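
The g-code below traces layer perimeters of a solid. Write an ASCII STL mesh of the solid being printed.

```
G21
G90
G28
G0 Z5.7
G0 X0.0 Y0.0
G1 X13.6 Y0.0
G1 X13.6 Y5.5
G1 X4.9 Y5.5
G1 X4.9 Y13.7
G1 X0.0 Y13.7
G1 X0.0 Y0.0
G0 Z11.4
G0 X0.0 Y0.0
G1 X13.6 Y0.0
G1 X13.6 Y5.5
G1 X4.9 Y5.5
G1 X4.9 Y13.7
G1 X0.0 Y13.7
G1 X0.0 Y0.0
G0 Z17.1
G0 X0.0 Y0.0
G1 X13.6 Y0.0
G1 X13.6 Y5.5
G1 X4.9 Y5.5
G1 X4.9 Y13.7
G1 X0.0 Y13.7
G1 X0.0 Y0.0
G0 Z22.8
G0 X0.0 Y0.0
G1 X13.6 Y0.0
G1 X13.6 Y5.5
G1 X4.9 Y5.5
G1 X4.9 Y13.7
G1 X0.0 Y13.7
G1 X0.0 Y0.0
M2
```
solid part
  facet normal 0.0000 0.0000 -1.0000
    outer loop
      vertex 13.6 5.5 0.0
      vertex 13.6 0.0 0.0
      vertex 0.0 0.0 0.0
    endloop
  endfacet
  facet normal 0.0000 0.0000 -1.0000
    outer loop
      vertex 4.9 5.5 0.0
      vertex 13.6 5.5 0.0
      vertex 0.0 0.0 0.0
    endloop
  endfacet
  facet normal 0.0000 0.0000 -1.0000
    outer loop
      vertex 4.9 13.7 0.0
      vertex 4.9 5.5 0.0
      vertex 0.0 0.0 0.0
    endloop
  endfacet
  facet normal 0.0000 0.0000 -1.0000
    outer loop
      vertex 0.0 13.7 0.0
      vertex 4.9 13.7 0.0
      vertex 0.0 0.0 0.0
    endloop
  endfacet
  facet normal 0.0000 0.0000 1.0000
    outer loop
      vertex 0.0 0.0 22.8
      vertex 13.6 0.0 22.8
      vertex 13.6 5.5 22.8
    endloop
  endfacet
  facet normal 0.0000 0.0000 1.0000
    outer loop
      vertex 0.0 0.0 22.8
      vertex 13.6 5.5 22.8
      vertex 4.9 5.5 22.8
    endloop
  endfacet
  facet normal 0.0000 0.0000 1.0000
    outer loop
      vertex 0.0 0.0 22.8
      vertex 4.9 5.5 22.8
      vertex 4.9 13.7 22.8
    endloop
  endfacet
  facet normal 0.0000 0.0000 1.0000
    outer loop
      vertex 0.0 0.0 22.8
      vertex 4.9 13.7 22.8
      vertex 0.0 13.7 22.8
    endloop
  endfacet
  facet normal 0.0000 -1.0000 0.0000
    outer loop
      vertex 0.0 0.0 0.0
      vertex 13.6 0.0 0.0
      vertex 13.6 0.0 22.8
    endloop
  endfacet
  facet normal 0.0000 -1.0000 0.0000
    outer loop
      vertex 0.0 0.0 0.0
      vertex 13.6 0.0 22.8
      vertex 0.0 0.0 22.8
    endloop
  endfacet
  facet normal 1.0000 0.0000 0.0000
    outer loop
      vertex 13.6 0.0 0.0
      vertex 13.6 5.5 0.0
      vertex 13.6 5.5 22.8
    endloop
  endfacet
  facet normal 1.0000 0.0000 0.0000
    outer loop
      vertex 13.6 0.0 0.0
      vertex 13.6 5.5 22.8
      vertex 13.6 0.0 22.8
    endloop
  endfacet
  facet normal 0.0000 1.0000 0.0000
    outer loop
      vertex 13.6 5.5 0.0
      vertex 4.9 5.5 0.0
      vertex 4.9 5.5 22.8
    endloop
  endfacet
  facet normal 0.0000 1.0000 0.0000
    outer loop
      vertex 13.6 5.5 0.0
      vertex 4.9 5.5 22.8
      vertex 13.6 5.5 22.8
    endloop
  endfacet
  facet normal 1.0000 0.0000 0.0000
    outer loop
      vertex 4.9 5.5 0.0
      vertex 4.9 13.7 0.0
      vertex 4.9 13.7 22.8
    endloop
  endfacet
  facet normal 1.0000 0.0000 0.0000
    outer loop
      vertex 4.9 5.5 0.0
      vertex 4.9 13.7 22.8
      vertex 4.9 5.5 22.8
    endloop
  endfacet
  facet normal 0.0000 1.0000 0.0000
    outer loop
      vertex 4.9 13.7 0.0
      vertex 0.0 13.7 0.0
      vertex 0.0 13.7 22.8
    endloop
  endfacet
  facet normal 0.0000 1.0000 0.0000
    outer loop
      vertex 4.9 13.7 0.0
      vertex 0.0 13.7 22.8
      vertex 4.9 13.7 22.8
    endloop
  endfacet
  facet normal -1.0000 0.0000 0.0000
    outer loop
      vertex 0.0 13.7 0.0
      vertex 0.0 0.0 0.0
      vertex 0.0 0.0 22.8
    endloop
  endfacet
  facet normal -1.0000 0.0000 0.0000
    outer loop
      vertex 0.0 13.7 0.0
      vertex 0.0 0.0 22.8
      vertex 0.0 13.7 22.8
    endloop
  endfacet
endsolid part

The G0 Z moves step by Δz≈5.7 mm. Every layer's G1 loop is the same polygon, so the solid is a straight extrusion of it from z=0 to z≈22.8. Closing with flat bottom and top caps and triangulating gives 20 facets — an L-shaped prism: outer 13.6 × 13.7 mm, arm thicknesses ≈ 5.5 mm (horizontal) and 4.9 mm (vertical), extruded 22.8 mm in z.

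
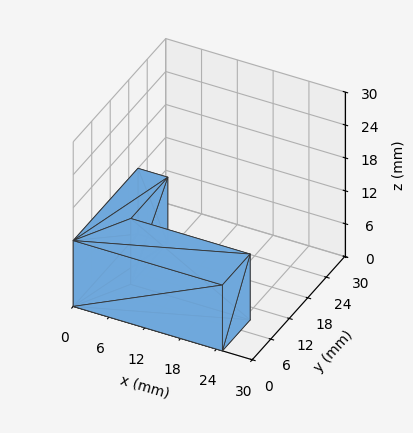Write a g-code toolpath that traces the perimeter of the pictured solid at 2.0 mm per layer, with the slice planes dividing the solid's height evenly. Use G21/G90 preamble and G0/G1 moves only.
Reading the render: the shape is an L-shaped prism: outer 25 × 21 mm, arm thicknesses ≈ 9 mm (horizontal) and 5 mm (vertical), extruded 12 mm in z (dimensions read to the nearest mm from the axis ticks). For the g-code, the solid's height is divided into equal slices at the stated Δz and each level perimeter traced with G1 moves after a G0 lift.

; perimeter-only toolpath
G21 ; units = mm
G90 ; absolute positioning
G28 ; home
; layer 1
G0 Z2.0
G0 X0.0 Y0.0
G1 X25.0 Y0.0
G1 X25.0 Y9.0
G1 X5.0 Y9.0
G1 X5.0 Y21.0
G1 X0.0 Y21.0
G1 X0.0 Y0.0
; layer 2
G0 Z4.0
G0 X0.0 Y0.0
G1 X25.0 Y0.0
G1 X25.0 Y9.0
G1 X5.0 Y9.0
G1 X5.0 Y21.0
G1 X0.0 Y21.0
G1 X0.0 Y0.0
; layer 3
G0 Z6.0
G0 X0.0 Y0.0
G1 X25.0 Y0.0
G1 X25.0 Y9.0
G1 X5.0 Y9.0
G1 X5.0 Y21.0
G1 X0.0 Y21.0
G1 X0.0 Y0.0
; layer 4
G0 Z8.0
G0 X0.0 Y0.0
G1 X25.0 Y0.0
G1 X25.0 Y9.0
G1 X5.0 Y9.0
G1 X5.0 Y21.0
G1 X0.0 Y21.0
G1 X0.0 Y0.0
; layer 5
G0 Z10.0
G0 X0.0 Y0.0
G1 X25.0 Y0.0
G1 X25.0 Y9.0
G1 X5.0 Y9.0
G1 X5.0 Y21.0
G1 X0.0 Y21.0
G1 X0.0 Y0.0
; layer 6
G0 Z12.0
G0 X0.0 Y0.0
G1 X25.0 Y0.0
G1 X25.0 Y9.0
G1 X5.0 Y9.0
G1 X5.0 Y21.0
G1 X0.0 Y21.0
G1 X0.0 Y0.0
M2 ; end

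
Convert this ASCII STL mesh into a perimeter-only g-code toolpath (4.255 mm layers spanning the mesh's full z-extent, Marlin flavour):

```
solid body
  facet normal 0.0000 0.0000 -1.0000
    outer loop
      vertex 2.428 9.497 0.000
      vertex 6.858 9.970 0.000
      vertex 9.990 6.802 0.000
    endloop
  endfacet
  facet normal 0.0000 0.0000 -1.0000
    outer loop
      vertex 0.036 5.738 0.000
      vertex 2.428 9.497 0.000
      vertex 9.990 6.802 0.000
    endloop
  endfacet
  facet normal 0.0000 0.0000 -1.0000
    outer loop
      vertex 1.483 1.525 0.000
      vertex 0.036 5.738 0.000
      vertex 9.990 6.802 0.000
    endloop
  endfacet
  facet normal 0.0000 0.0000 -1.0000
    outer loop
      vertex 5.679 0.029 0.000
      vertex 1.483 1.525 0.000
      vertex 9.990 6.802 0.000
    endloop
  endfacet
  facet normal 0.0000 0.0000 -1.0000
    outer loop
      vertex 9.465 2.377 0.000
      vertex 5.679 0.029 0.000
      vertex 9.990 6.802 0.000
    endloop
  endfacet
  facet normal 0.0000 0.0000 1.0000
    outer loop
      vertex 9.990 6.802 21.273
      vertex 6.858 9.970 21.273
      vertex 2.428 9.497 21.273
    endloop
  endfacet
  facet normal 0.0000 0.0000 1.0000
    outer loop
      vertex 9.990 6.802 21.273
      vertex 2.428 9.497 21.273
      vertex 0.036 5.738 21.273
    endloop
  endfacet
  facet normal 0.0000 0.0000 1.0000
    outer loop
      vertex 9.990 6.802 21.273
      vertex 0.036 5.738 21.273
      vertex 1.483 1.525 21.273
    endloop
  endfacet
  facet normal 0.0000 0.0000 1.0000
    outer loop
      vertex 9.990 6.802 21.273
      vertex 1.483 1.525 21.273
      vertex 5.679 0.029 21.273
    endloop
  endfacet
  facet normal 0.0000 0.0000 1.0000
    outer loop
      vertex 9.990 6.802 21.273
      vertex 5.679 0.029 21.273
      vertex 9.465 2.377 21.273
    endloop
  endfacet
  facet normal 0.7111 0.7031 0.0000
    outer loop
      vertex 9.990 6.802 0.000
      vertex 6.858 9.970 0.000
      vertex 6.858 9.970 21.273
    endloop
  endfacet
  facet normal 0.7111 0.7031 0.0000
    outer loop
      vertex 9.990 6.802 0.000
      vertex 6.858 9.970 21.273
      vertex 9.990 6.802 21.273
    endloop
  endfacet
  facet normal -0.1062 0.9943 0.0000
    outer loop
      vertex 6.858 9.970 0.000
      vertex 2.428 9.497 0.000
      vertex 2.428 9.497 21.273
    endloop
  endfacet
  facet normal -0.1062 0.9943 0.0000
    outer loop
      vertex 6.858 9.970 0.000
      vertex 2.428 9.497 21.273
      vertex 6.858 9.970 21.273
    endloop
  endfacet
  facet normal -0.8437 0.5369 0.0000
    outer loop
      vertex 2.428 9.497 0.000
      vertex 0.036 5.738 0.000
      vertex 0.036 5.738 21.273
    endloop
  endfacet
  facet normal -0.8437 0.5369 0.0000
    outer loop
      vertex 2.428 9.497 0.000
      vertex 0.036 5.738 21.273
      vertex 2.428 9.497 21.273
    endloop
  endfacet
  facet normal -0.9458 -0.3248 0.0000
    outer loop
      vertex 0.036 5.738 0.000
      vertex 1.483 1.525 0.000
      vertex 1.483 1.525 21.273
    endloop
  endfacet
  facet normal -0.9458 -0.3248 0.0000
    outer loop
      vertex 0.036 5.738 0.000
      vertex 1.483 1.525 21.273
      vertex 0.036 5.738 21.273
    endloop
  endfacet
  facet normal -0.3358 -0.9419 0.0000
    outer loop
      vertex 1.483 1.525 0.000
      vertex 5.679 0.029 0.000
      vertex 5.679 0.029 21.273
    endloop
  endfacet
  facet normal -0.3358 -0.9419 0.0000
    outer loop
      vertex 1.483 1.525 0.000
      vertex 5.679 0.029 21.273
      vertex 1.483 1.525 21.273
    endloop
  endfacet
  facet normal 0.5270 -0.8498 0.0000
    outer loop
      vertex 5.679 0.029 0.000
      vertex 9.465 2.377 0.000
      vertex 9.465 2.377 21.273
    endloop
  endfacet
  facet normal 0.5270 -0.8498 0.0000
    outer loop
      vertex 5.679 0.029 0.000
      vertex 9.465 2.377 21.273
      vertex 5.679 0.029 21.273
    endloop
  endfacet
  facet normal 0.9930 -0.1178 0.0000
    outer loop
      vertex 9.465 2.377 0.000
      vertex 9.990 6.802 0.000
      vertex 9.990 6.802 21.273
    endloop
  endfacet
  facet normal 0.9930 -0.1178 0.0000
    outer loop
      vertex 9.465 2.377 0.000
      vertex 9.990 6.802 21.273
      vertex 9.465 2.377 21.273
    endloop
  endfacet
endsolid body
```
; perimeter-only toolpath
G21 ; units = mm
G90 ; absolute positioning
G28 ; home
; layer 1
G0 Z4.255
G0 X9.990 Y6.802
G1 X6.858 Y9.970
G1 X2.428 Y9.497
G1 X0.036 Y5.738
G1 X1.483 Y1.525
G1 X5.679 Y0.029
G1 X9.465 Y2.377
G1 X9.990 Y6.802
; layer 2
G0 Z8.509
G0 X9.990 Y6.802
G1 X6.858 Y9.970
G1 X2.428 Y9.497
G1 X0.036 Y5.738
G1 X1.483 Y1.525
G1 X5.679 Y0.029
G1 X9.465 Y2.377
G1 X9.990 Y6.802
; layer 3
G0 Z12.764
G0 X9.990 Y6.802
G1 X6.858 Y9.970
G1 X2.428 Y9.497
G1 X0.036 Y5.738
G1 X1.483 Y1.525
G1 X5.679 Y0.029
G1 X9.465 Y2.377
G1 X9.990 Y6.802
; layer 4
G0 Z17.018
G0 X9.990 Y6.802
G1 X6.858 Y9.970
G1 X2.428 Y9.497
G1 X0.036 Y5.738
G1 X1.483 Y1.525
G1 X5.679 Y0.029
G1 X9.465 Y2.377
G1 X9.990 Y6.802
; layer 5
G0 Z21.273
G0 X9.990 Y6.802
G1 X6.858 Y9.970
G1 X2.428 Y9.497
G1 X0.036 Y5.738
G1 X1.483 Y1.525
G1 X5.679 Y0.029
G1 X9.465 Y2.377
G1 X9.990 Y6.802
M2 ; end

The solid is a regular 7-sided prism (a cylinder approximated with 7 flat sides), circumscribed radius ≈ 5.13 mm, height ≈ 21.3 mm. Slicing at Δz = 4.255 mm — 5 equal slices spanning the solid's height, so layer i sits at z = i·h/5 — gives 5 non-empty perimeters. Each is a 7-segment closed polygon; G0 lifts to the layer z and rapids to the start vertex, then G1 traces the edges.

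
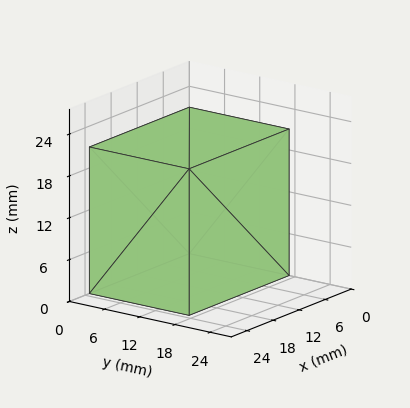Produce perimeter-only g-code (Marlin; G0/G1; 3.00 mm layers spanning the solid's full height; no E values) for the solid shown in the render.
Reading the render: the shape is a rectangular box, roughly 23 × 17 mm footprint and 21 mm tall (dimensions read to the nearest mm from the axis ticks). For the g-code, the solid's height is divided into equal slices at the stated Δz and each level perimeter traced with G1 moves after a G0 lift.

; perimeter-only toolpath
G21 ; units = mm
G90 ; absolute positioning
G28 ; home
; layer 1
G0 Z3.00
G0 X0.00 Y0.00
G1 X23.00 Y0.00
G1 X23.00 Y17.00
G1 X0.00 Y17.00
G1 X0.00 Y0.00
; layer 2
G0 Z6.00
G0 X0.00 Y0.00
G1 X23.00 Y0.00
G1 X23.00 Y17.00
G1 X0.00 Y17.00
G1 X0.00 Y0.00
; layer 3
G0 Z9.00
G0 X0.00 Y0.00
G1 X23.00 Y0.00
G1 X23.00 Y17.00
G1 X0.00 Y17.00
G1 X0.00 Y0.00
; layer 4
G0 Z12.00
G0 X0.00 Y0.00
G1 X23.00 Y0.00
G1 X23.00 Y17.00
G1 X0.00 Y17.00
G1 X0.00 Y0.00
; layer 5
G0 Z15.00
G0 X0.00 Y0.00
G1 X23.00 Y0.00
G1 X23.00 Y17.00
G1 X0.00 Y17.00
G1 X0.00 Y0.00
; layer 6
G0 Z18.00
G0 X0.00 Y0.00
G1 X23.00 Y0.00
G1 X23.00 Y17.00
G1 X0.00 Y17.00
G1 X0.00 Y0.00
; layer 7
G0 Z21.00
G0 X0.00 Y0.00
G1 X23.00 Y0.00
G1 X23.00 Y17.00
G1 X0.00 Y17.00
G1 X0.00 Y0.00
M2 ; end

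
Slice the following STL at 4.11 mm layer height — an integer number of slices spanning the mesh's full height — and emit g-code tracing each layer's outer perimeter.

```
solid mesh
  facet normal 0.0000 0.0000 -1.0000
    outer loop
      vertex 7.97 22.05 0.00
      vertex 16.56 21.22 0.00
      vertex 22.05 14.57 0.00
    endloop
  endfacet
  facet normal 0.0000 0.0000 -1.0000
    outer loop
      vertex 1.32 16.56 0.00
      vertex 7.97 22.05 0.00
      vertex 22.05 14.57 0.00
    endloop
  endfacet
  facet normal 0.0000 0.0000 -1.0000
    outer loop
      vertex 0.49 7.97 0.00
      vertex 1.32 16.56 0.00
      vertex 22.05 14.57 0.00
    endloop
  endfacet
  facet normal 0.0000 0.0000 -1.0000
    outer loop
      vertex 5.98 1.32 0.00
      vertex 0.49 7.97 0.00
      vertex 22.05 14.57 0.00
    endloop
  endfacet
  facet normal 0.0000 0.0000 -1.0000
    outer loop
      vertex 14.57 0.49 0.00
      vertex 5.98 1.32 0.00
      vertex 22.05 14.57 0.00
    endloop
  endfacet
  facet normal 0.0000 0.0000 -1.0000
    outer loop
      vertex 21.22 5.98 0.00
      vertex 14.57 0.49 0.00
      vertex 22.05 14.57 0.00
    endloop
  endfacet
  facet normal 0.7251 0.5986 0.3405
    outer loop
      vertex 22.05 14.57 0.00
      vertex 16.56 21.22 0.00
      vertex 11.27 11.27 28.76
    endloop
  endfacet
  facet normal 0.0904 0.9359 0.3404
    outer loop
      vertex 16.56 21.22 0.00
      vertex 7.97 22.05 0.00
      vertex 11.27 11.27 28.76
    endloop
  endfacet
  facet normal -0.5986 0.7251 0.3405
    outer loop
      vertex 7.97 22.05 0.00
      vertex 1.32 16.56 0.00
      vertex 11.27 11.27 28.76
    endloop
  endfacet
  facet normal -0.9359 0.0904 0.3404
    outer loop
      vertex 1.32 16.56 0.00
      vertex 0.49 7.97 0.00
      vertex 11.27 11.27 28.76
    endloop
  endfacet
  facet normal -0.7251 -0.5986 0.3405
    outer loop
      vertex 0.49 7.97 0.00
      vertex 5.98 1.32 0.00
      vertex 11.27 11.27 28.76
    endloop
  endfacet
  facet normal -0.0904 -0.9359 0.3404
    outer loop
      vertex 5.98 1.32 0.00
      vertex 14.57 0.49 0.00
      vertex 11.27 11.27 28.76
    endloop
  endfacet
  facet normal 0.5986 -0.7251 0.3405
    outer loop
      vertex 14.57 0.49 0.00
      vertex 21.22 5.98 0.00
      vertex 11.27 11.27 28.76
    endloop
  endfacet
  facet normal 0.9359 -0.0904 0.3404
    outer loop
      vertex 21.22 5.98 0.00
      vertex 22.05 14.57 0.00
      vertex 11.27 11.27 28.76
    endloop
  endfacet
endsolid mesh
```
; perimeter-only toolpath
G21 ; units = mm
G90 ; absolute positioning
G28 ; home
; layer 1
G0 Z4.11
G0 X20.51 Y14.10
G1 X15.80 Y19.80
G1 X8.44 Y20.51
G1 X2.74 Y15.80
G1 X2.03 Y8.44
G1 X6.74 Y2.74
G1 X14.10 Y2.03
G1 X19.80 Y6.74
G1 X20.51 Y14.10
; layer 2
G0 Z8.22
G0 X18.97 Y13.63
G1 X15.05 Y18.38
G1 X8.91 Y18.97
G1 X4.16 Y15.05
G1 X3.57 Y8.91
G1 X7.49 Y4.16
G1 X13.63 Y3.57
G1 X18.38 Y7.49
G1 X18.97 Y13.63
; layer 3
G0 Z12.33
G0 X17.43 Y13.16
G1 X14.29 Y16.96
G1 X9.38 Y17.43
G1 X5.58 Y14.29
G1 X5.11 Y9.38
G1 X8.25 Y5.58
G1 X13.16 Y5.11
G1 X16.96 Y8.25
G1 X17.43 Y13.16
; layer 4
G0 Z16.43
G0 X15.89 Y12.68
G1 X13.54 Y15.53
G1 X9.86 Y15.89
G1 X7.01 Y13.54
G1 X6.65 Y9.86
G1 X9.00 Y7.01
G1 X12.68 Y6.65
G1 X15.53 Y9.00
G1 X15.89 Y12.68
; layer 5
G0 Z20.54
G0 X14.35 Y12.21
G1 X12.78 Y14.11
G1 X10.33 Y14.35
G1 X8.43 Y12.78
G1 X8.19 Y10.33
G1 X9.76 Y8.43
G1 X12.21 Y8.19
G1 X14.11 Y9.76
G1 X14.35 Y12.21
; layer 6
G0 Z24.65
G0 X12.81 Y11.74
G1 X12.03 Y12.69
G1 X10.80 Y12.81
G1 X9.85 Y12.03
G1 X9.73 Y10.80
G1 X10.51 Y9.85
G1 X11.74 Y9.73
G1 X12.69 Y10.51
G1 X12.81 Y11.74
M2 ; end

The solid is a regular 8-sided pyramid, base circumscribed radius ≈ 11.3 mm, apex at z ≈ 28.8 mm. Slicing at Δz = 4.11 mm — 7 equal slices spanning the solid's height, so layer i sits at z = i·h/7 — gives 6 non-empty perimeters. Each is a 8-segment closed polygon; G0 lifts to the layer z and rapids to the start vertex, then G1 traces the edges. The cross-section shrinks linearly with z (the slice at the apex is degenerate and omitted).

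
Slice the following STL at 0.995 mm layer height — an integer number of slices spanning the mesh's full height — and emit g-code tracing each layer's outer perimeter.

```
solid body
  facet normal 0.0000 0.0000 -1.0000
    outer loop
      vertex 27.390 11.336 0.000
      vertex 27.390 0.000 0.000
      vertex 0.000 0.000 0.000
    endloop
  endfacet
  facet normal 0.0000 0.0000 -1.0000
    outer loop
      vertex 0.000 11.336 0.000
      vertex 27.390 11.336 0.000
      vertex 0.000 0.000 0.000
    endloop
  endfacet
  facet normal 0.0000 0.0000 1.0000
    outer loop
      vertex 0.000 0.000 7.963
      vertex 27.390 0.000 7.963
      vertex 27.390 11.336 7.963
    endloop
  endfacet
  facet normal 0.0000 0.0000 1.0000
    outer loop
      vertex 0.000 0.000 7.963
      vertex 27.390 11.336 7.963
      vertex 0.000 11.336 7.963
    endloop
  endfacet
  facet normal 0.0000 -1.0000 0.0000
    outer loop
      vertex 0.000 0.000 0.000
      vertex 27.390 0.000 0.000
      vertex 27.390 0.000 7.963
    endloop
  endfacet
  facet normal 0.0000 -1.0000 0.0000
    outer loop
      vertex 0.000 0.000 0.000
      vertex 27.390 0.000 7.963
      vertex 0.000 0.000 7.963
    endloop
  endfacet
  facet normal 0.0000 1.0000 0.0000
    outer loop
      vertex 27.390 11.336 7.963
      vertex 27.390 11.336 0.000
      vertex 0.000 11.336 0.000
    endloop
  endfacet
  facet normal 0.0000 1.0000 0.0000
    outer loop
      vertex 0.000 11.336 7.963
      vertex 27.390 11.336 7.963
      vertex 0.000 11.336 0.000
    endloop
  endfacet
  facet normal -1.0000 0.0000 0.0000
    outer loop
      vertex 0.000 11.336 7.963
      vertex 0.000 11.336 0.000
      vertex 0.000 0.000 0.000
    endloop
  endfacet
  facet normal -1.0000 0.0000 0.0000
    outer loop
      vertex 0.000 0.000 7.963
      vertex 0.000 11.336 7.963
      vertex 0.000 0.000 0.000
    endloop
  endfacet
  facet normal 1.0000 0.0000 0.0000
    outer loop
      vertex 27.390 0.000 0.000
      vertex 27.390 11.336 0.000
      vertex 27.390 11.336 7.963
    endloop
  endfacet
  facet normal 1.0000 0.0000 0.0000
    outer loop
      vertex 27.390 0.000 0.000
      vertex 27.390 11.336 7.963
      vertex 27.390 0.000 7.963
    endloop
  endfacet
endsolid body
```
; perimeter-only toolpath
G21 ; units = mm
G90 ; absolute positioning
G28 ; home
; layer 1
G0 Z0.995
G0 X0.000 Y0.000
G1 X27.390 Y0.000
G1 X27.390 Y11.336
G1 X0.000 Y11.336
G1 X0.000 Y0.000
; layer 2
G0 Z1.991
G0 X0.000 Y0.000
G1 X27.390 Y0.000
G1 X27.390 Y11.336
G1 X0.000 Y11.336
G1 X0.000 Y0.000
; layer 3
G0 Z2.986
G0 X0.000 Y0.000
G1 X27.390 Y0.000
G1 X27.390 Y11.336
G1 X0.000 Y11.336
G1 X0.000 Y0.000
; layer 4
G0 Z3.982
G0 X0.000 Y0.000
G1 X27.390 Y0.000
G1 X27.390 Y11.336
G1 X0.000 Y11.336
G1 X0.000 Y0.000
; layer 5
G0 Z4.977
G0 X0.000 Y0.000
G1 X27.390 Y0.000
G1 X27.390 Y11.336
G1 X0.000 Y11.336
G1 X0.000 Y0.000
; layer 6
G0 Z5.972
G0 X0.000 Y0.000
G1 X27.390 Y0.000
G1 X27.390 Y11.336
G1 X0.000 Y11.336
G1 X0.000 Y0.000
; layer 7
G0 Z6.968
G0 X0.000 Y0.000
G1 X27.390 Y0.000
G1 X27.390 Y11.336
G1 X0.000 Y11.336
G1 X0.000 Y0.000
; layer 8
G0 Z7.963
G0 X0.000 Y0.000
G1 X27.390 Y0.000
G1 X27.390 Y11.336
G1 X0.000 Y11.336
G1 X0.000 Y0.000
M2 ; end

The solid is a rectangular box, roughly 27.4 × 11.3 mm footprint and 7.96 mm tall. Slicing at Δz = 0.995 mm — 8 equal slices spanning the solid's height, so layer i sits at z = i·h/8 — gives 8 non-empty perimeters. Each is a 4-segment closed polygon; G0 lifts to the layer z and rapids to the start vertex, then G1 traces the edges.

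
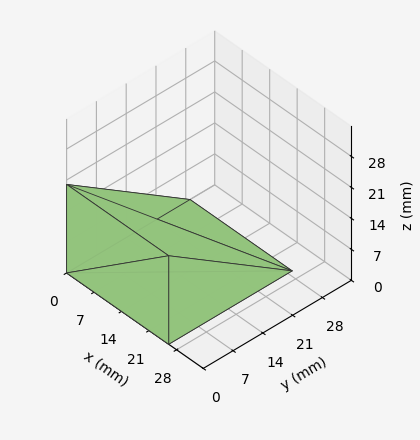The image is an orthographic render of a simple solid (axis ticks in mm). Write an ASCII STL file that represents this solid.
Reading the render: the shape is a wedge (ramp): 26 × 29 mm base, rising to 20 mm along the y=0 edge and sloping linearly to z=0 at y=29 (dimensions read to the nearest mm from the axis ticks). For the STL, each face is triangulated and given an outward normal.

solid part
  facet normal 0.0000 0.0000 -1.0000
    outer loop
      vertex 26.000 29.000 0.000
      vertex 26.000 0.000 0.000
      vertex 0.000 0.000 0.000
    endloop
  endfacet
  facet normal 0.0000 0.0000 -1.0000
    outer loop
      vertex 0.000 29.000 0.000
      vertex 26.000 29.000 0.000
      vertex 0.000 0.000 0.000
    endloop
  endfacet
  facet normal 0.0000 -1.0000 0.0000
    outer loop
      vertex 0.000 0.000 0.000
      vertex 26.000 0.000 0.000
      vertex 26.000 0.000 20.000
    endloop
  endfacet
  facet normal 0.0000 -1.0000 0.0000
    outer loop
      vertex 0.000 0.000 0.000
      vertex 26.000 0.000 20.000
      vertex 0.000 0.000 20.000
    endloop
  endfacet
  facet normal 0.0000 0.5677 0.8232
    outer loop
      vertex 0.000 0.000 20.000
      vertex 26.000 0.000 20.000
      vertex 26.000 29.000 0.000
    endloop
  endfacet
  facet normal 0.0000 0.5677 0.8232
    outer loop
      vertex 0.000 0.000 20.000
      vertex 26.000 29.000 0.000
      vertex 0.000 29.000 0.000
    endloop
  endfacet
  facet normal -1.0000 0.0000 0.0000
    outer loop
      vertex 0.000 0.000 20.000
      vertex 0.000 29.000 0.000
      vertex 0.000 0.000 0.000
    endloop
  endfacet
  facet normal 1.0000 0.0000 0.0000
    outer loop
      vertex 26.000 0.000 0.000
      vertex 26.000 29.000 0.000
      vertex 26.000 0.000 20.000
    endloop
  endfacet
endsolid part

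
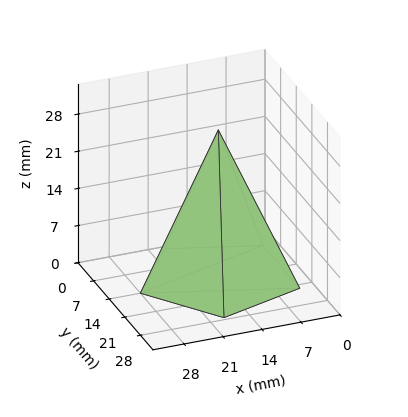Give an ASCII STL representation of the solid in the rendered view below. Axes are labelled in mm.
Reading the render: the shape is a regular 5-sided pyramid, base circumscribed radius ≈ 14 mm, apex at z ≈ 28 mm (dimensions read to the nearest mm from the axis ticks). For the STL, each face is triangulated and given an outward normal.

solid part
  facet normal 0.0000 0.0000 -1.0000
    outer loop
      vertex 2.674 22.229 0.000
      vertex 18.326 27.315 0.000
      vertex 28.000 14.000 0.000
    endloop
  endfacet
  facet normal 0.0000 0.0000 -1.0000
    outer loop
      vertex 2.674 5.771 0.000
      vertex 2.674 22.229 0.000
      vertex 28.000 14.000 0.000
    endloop
  endfacet
  facet normal 0.0000 0.0000 -1.0000
    outer loop
      vertex 18.326 0.685 0.000
      vertex 2.674 5.771 0.000
      vertex 28.000 14.000 0.000
    endloop
  endfacet
  facet normal 0.7500 0.5449 0.3750
    outer loop
      vertex 28.000 14.000 0.000
      vertex 18.326 27.315 0.000
      vertex 14.000 14.000 28.000
    endloop
  endfacet
  facet normal -0.2865 0.8816 0.3750
    outer loop
      vertex 18.326 27.315 0.000
      vertex 2.674 22.229 0.000
      vertex 14.000 14.000 28.000
    endloop
  endfacet
  facet normal -0.9270 0.0000 0.3750
    outer loop
      vertex 2.674 22.229 0.000
      vertex 2.674 5.771 0.000
      vertex 14.000 14.000 28.000
    endloop
  endfacet
  facet normal -0.2865 -0.8816 0.3750
    outer loop
      vertex 2.674 5.771 0.000
      vertex 18.326 0.685 0.000
      vertex 14.000 14.000 28.000
    endloop
  endfacet
  facet normal 0.7500 -0.5449 0.3750
    outer loop
      vertex 18.326 0.685 0.000
      vertex 28.000 14.000 0.000
      vertex 14.000 14.000 28.000
    endloop
  endfacet
endsolid part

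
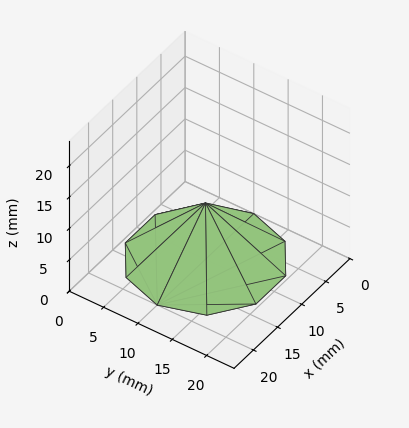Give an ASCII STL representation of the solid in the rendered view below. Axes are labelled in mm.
Reading the render: the shape is a regular 10-sided pyramid, base circumscribed radius ≈ 10 mm, apex at z ≈ 9 mm (dimensions read to the nearest mm from the axis ticks). For the STL, each face is triangulated and given an outward normal.

solid part
  facet normal 0.0000 0.0000 -1.0000
    outer loop
      vertex 13.09 19.51 0.00
      vertex 18.09 15.88 0.00
      vertex 20.00 10.00 0.00
    endloop
  endfacet
  facet normal 0.0000 0.0000 -1.0000
    outer loop
      vertex 6.91 19.51 0.00
      vertex 13.09 19.51 0.00
      vertex 20.00 10.00 0.00
    endloop
  endfacet
  facet normal 0.0000 0.0000 -1.0000
    outer loop
      vertex 1.91 15.88 0.00
      vertex 6.91 19.51 0.00
      vertex 20.00 10.00 0.00
    endloop
  endfacet
  facet normal 0.0000 0.0000 -1.0000
    outer loop
      vertex 0.00 10.00 0.00
      vertex 1.91 15.88 0.00
      vertex 20.00 10.00 0.00
    endloop
  endfacet
  facet normal 0.0000 0.0000 -1.0000
    outer loop
      vertex 1.91 4.12 0.00
      vertex 0.00 10.00 0.00
      vertex 20.00 10.00 0.00
    endloop
  endfacet
  facet normal 0.0000 0.0000 -1.0000
    outer loop
      vertex 6.91 0.49 0.00
      vertex 1.91 4.12 0.00
      vertex 20.00 10.00 0.00
    endloop
  endfacet
  facet normal 0.0000 0.0000 -1.0000
    outer loop
      vertex 13.09 0.49 0.00
      vertex 6.91 0.49 0.00
      vertex 20.00 10.00 0.00
    endloop
  endfacet
  facet normal 0.0000 0.0000 -1.0000
    outer loop
      vertex 18.09 4.12 0.00
      vertex 13.09 0.49 0.00
      vertex 20.00 10.00 0.00
    endloop
  endfacet
  facet normal 0.6537 0.2123 0.7263
    outer loop
      vertex 20.00 10.00 0.00
      vertex 18.09 15.88 0.00
      vertex 10.00 10.00 9.00
    endloop
  endfacet
  facet normal 0.4038 0.5562 0.7264
    outer loop
      vertex 18.09 15.88 0.00
      vertex 13.09 19.51 0.00
      vertex 10.00 10.00 9.00
    endloop
  endfacet
  facet normal 0.0000 0.6874 0.7263
    outer loop
      vertex 13.09 19.51 0.00
      vertex 6.91 19.51 0.00
      vertex 10.00 10.00 9.00
    endloop
  endfacet
  facet normal -0.4038 0.5562 0.7264
    outer loop
      vertex 6.91 19.51 0.00
      vertex 1.91 15.88 0.00
      vertex 10.00 10.00 9.00
    endloop
  endfacet
  facet normal -0.6537 0.2123 0.7263
    outer loop
      vertex 1.91 15.88 0.00
      vertex 0.00 10.00 0.00
      vertex 10.00 10.00 9.00
    endloop
  endfacet
  facet normal -0.6537 -0.2123 0.7263
    outer loop
      vertex 0.00 10.00 0.00
      vertex 1.91 4.12 0.00
      vertex 10.00 10.00 9.00
    endloop
  endfacet
  facet normal -0.4038 -0.5562 0.7264
    outer loop
      vertex 1.91 4.12 0.00
      vertex 6.91 0.49 0.00
      vertex 10.00 10.00 9.00
    endloop
  endfacet
  facet normal 0.0000 -0.6874 0.7263
    outer loop
      vertex 6.91 0.49 0.00
      vertex 13.09 0.49 0.00
      vertex 10.00 10.00 9.00
    endloop
  endfacet
  facet normal 0.4038 -0.5562 0.7264
    outer loop
      vertex 13.09 0.49 0.00
      vertex 18.09 4.12 0.00
      vertex 10.00 10.00 9.00
    endloop
  endfacet
  facet normal 0.6537 -0.2123 0.7263
    outer loop
      vertex 18.09 4.12 0.00
      vertex 20.00 10.00 0.00
      vertex 10.00 10.00 9.00
    endloop
  endfacet
endsolid part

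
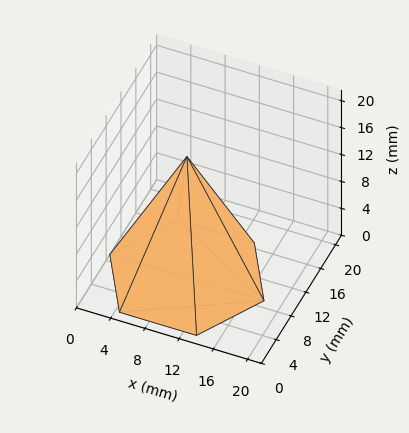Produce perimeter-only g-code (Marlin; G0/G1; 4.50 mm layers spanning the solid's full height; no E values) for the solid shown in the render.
Reading the render: the shape is a regular 6-sided pyramid, base circumscribed radius ≈ 9 mm, apex at z ≈ 18 mm (dimensions read to the nearest mm from the axis ticks). For the g-code, the solid's height is divided into equal slices at the stated Δz and each level perimeter traced with G1 moves after a G0 lift.

; perimeter-only toolpath
G21 ; units = mm
G90 ; absolute positioning
G28 ; home
; layer 1
G0 Z4.50
G0 X15.75 Y9.00
G1 X12.38 Y14.84
G1 X5.62 Y14.84
G1 X2.25 Y9.00
G1 X5.62 Y3.16
G1 X12.38 Y3.16
G1 X15.75 Y9.00
; layer 2
G0 Z9.00
G0 X13.50 Y9.00
G1 X11.25 Y12.89
G1 X6.75 Y12.89
G1 X4.50 Y9.00
G1 X6.75 Y5.11
G1 X11.25 Y5.11
G1 X13.50 Y9.00
; layer 3
G0 Z13.50
G0 X11.25 Y9.00
G1 X10.12 Y10.95
G1 X7.88 Y10.95
G1 X6.75 Y9.00
G1 X7.88 Y7.05
G1 X10.12 Y7.05
G1 X11.25 Y9.00
M2 ; end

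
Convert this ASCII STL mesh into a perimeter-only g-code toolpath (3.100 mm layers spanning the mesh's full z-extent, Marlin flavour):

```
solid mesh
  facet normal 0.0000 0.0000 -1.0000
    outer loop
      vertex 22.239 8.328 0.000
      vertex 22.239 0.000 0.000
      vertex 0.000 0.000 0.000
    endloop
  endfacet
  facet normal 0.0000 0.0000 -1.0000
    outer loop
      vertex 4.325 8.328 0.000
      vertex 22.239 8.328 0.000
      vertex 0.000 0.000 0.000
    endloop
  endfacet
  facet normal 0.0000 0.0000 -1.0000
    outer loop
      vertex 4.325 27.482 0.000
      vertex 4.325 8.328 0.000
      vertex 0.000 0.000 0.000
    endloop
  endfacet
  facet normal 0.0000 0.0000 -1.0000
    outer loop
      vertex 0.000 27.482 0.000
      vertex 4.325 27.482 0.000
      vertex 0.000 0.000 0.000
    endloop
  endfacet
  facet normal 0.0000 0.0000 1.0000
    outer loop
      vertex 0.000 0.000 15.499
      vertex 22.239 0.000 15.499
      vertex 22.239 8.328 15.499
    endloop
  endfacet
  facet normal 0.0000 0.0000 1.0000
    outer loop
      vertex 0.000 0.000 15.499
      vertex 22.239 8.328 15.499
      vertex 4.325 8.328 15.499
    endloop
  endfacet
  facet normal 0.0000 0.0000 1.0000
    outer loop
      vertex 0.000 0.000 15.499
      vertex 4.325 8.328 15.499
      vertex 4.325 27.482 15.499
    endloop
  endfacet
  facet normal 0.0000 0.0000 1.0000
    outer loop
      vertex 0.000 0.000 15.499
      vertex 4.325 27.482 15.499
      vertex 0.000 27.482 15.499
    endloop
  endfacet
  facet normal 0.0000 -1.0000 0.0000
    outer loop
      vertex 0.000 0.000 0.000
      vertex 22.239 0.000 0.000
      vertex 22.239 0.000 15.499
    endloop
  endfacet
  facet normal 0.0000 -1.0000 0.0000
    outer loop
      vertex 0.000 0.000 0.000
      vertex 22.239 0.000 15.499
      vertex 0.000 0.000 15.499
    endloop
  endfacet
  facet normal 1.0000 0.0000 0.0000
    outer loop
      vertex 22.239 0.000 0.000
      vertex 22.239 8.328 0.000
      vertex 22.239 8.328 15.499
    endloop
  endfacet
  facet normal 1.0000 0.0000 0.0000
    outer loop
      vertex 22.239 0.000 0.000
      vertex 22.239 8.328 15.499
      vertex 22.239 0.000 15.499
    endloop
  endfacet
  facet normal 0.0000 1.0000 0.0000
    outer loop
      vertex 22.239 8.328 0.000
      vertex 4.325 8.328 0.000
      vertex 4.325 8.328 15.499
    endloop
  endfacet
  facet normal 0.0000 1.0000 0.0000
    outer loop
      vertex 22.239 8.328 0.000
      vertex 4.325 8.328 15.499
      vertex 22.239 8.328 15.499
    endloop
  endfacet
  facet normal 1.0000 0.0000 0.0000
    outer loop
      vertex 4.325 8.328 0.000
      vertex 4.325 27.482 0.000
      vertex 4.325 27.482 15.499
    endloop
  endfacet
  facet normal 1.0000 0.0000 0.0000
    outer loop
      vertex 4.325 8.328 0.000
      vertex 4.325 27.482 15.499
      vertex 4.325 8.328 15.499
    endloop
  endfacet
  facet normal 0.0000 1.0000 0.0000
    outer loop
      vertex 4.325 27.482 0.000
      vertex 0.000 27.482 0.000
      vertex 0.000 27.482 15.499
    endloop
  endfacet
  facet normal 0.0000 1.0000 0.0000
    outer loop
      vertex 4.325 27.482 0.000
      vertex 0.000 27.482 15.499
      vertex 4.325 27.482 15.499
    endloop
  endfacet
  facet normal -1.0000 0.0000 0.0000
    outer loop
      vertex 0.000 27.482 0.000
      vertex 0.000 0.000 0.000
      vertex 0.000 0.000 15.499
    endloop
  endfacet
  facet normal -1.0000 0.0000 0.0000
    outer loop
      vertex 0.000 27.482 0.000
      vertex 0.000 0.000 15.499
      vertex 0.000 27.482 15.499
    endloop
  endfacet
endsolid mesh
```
; perimeter-only toolpath
G21 ; units = mm
G90 ; absolute positioning
G28 ; home
; layer 1
G0 Z3.100
G0 X0.000 Y0.000
G1 X22.239 Y0.000
G1 X22.239 Y8.328
G1 X4.325 Y8.328
G1 X4.325 Y27.482
G1 X0.000 Y27.482
G1 X0.000 Y0.000
; layer 2
G0 Z6.200
G0 X0.000 Y0.000
G1 X22.239 Y0.000
G1 X22.239 Y8.328
G1 X4.325 Y8.328
G1 X4.325 Y27.482
G1 X0.000 Y27.482
G1 X0.000 Y0.000
; layer 3
G0 Z9.299
G0 X0.000 Y0.000
G1 X22.239 Y0.000
G1 X22.239 Y8.328
G1 X4.325 Y8.328
G1 X4.325 Y27.482
G1 X0.000 Y27.482
G1 X0.000 Y0.000
; layer 4
G0 Z12.399
G0 X0.000 Y0.000
G1 X22.239 Y0.000
G1 X22.239 Y8.328
G1 X4.325 Y8.328
G1 X4.325 Y27.482
G1 X0.000 Y27.482
G1 X0.000 Y0.000
; layer 5
G0 Z15.499
G0 X0.000 Y0.000
G1 X22.239 Y0.000
G1 X22.239 Y8.328
G1 X4.325 Y8.328
G1 X4.325 Y27.482
G1 X0.000 Y27.482
G1 X0.000 Y0.000
M2 ; end

The solid is an L-shaped prism: outer 22.2 × 27.5 mm, arm thicknesses ≈ 8.33 mm (horizontal) and 4.33 mm (vertical), extruded 15.5 mm in z. Slicing at Δz = 3.100 mm — 5 equal slices spanning the solid's height, so layer i sits at z = i·h/5 — gives 5 non-empty perimeters. Each is a 6-segment closed polygon; G0 lifts to the layer z and rapids to the start vertex, then G1 traces the edges.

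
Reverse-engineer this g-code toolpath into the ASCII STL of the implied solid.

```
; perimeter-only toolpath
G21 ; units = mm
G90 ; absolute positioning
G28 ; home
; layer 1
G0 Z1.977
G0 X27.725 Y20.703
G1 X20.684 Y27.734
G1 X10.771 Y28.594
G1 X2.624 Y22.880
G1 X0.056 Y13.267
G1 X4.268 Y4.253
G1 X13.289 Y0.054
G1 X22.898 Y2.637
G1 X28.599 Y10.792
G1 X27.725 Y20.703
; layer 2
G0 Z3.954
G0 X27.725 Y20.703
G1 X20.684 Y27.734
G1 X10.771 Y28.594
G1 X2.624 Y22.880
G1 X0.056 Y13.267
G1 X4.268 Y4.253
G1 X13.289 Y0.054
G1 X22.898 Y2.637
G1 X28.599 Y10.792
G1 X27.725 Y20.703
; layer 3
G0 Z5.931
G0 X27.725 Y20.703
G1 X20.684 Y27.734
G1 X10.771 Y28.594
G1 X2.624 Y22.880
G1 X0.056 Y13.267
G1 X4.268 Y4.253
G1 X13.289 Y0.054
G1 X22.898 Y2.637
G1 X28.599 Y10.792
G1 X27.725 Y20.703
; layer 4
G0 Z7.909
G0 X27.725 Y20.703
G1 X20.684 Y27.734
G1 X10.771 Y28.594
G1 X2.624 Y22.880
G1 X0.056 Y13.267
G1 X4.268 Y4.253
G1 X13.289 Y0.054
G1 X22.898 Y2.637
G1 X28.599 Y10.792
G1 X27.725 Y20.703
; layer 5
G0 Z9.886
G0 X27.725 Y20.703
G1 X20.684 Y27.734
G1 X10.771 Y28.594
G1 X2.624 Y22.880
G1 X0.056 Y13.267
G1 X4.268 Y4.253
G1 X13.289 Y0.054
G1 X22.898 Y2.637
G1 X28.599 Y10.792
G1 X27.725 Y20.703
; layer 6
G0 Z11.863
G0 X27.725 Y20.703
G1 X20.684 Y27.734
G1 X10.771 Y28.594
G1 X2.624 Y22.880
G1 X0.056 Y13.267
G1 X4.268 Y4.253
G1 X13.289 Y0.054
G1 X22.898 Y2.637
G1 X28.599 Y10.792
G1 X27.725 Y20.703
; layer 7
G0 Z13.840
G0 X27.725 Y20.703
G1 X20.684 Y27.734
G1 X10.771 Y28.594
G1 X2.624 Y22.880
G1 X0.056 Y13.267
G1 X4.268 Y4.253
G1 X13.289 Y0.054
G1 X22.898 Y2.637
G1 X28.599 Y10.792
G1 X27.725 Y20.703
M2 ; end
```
solid part
  facet normal 0.0000 0.0000 -1.0000
    outer loop
      vertex 10.771 28.594 0.000
      vertex 20.684 27.734 0.000
      vertex 27.725 20.703 0.000
    endloop
  endfacet
  facet normal 0.0000 0.0000 -1.0000
    outer loop
      vertex 2.624 22.880 0.000
      vertex 10.771 28.594 0.000
      vertex 27.725 20.703 0.000
    endloop
  endfacet
  facet normal 0.0000 0.0000 -1.0000
    outer loop
      vertex 0.056 13.267 0.000
      vertex 2.624 22.880 0.000
      vertex 27.725 20.703 0.000
    endloop
  endfacet
  facet normal 0.0000 0.0000 -1.0000
    outer loop
      vertex 4.268 4.253 0.000
      vertex 0.056 13.267 0.000
      vertex 27.725 20.703 0.000
    endloop
  endfacet
  facet normal 0.0000 0.0000 -1.0000
    outer loop
      vertex 13.289 0.054 0.000
      vertex 4.268 4.253 0.000
      vertex 27.725 20.703 0.000
    endloop
  endfacet
  facet normal 0.0000 0.0000 -1.0000
    outer loop
      vertex 22.898 2.637 0.000
      vertex 13.289 0.054 0.000
      vertex 27.725 20.703 0.000
    endloop
  endfacet
  facet normal 0.0000 0.0000 -1.0000
    outer loop
      vertex 28.599 10.792 0.000
      vertex 22.898 2.637 0.000
      vertex 27.725 20.703 0.000
    endloop
  endfacet
  facet normal 0.0000 0.0000 1.0000
    outer loop
      vertex 27.725 20.703 13.840
      vertex 20.684 27.734 13.840
      vertex 10.771 28.594 13.840
    endloop
  endfacet
  facet normal 0.0000 0.0000 1.0000
    outer loop
      vertex 27.725 20.703 13.840
      vertex 10.771 28.594 13.840
      vertex 2.624 22.880 13.840
    endloop
  endfacet
  facet normal 0.0000 0.0000 1.0000
    outer loop
      vertex 27.725 20.703 13.840
      vertex 2.624 22.880 13.840
      vertex 0.056 13.267 13.840
    endloop
  endfacet
  facet normal 0.0000 0.0000 1.0000
    outer loop
      vertex 27.725 20.703 13.840
      vertex 0.056 13.267 13.840
      vertex 4.268 4.253 13.840
    endloop
  endfacet
  facet normal 0.0000 0.0000 1.0000
    outer loop
      vertex 27.725 20.703 13.840
      vertex 4.268 4.253 13.840
      vertex 13.289 0.054 13.840
    endloop
  endfacet
  facet normal 0.0000 0.0000 1.0000
    outer loop
      vertex 27.725 20.703 13.840
      vertex 13.289 0.054 13.840
      vertex 22.898 2.637 13.840
    endloop
  endfacet
  facet normal 0.0000 0.0000 1.0000
    outer loop
      vertex 27.725 20.703 13.840
      vertex 22.898 2.637 13.840
      vertex 28.599 10.792 13.840
    endloop
  endfacet
  facet normal 0.7066 0.7076 0.0000
    outer loop
      vertex 27.725 20.703 0.000
      vertex 20.684 27.734 0.000
      vertex 20.684 27.734 13.840
    endloop
  endfacet
  facet normal 0.7066 0.7076 0.0000
    outer loop
      vertex 27.725 20.703 0.000
      vertex 20.684 27.734 13.840
      vertex 27.725 20.703 13.840
    endloop
  endfacet
  facet normal 0.0864 0.9963 0.0000
    outer loop
      vertex 20.684 27.734 0.000
      vertex 10.771 28.594 0.000
      vertex 10.771 28.594 13.840
    endloop
  endfacet
  facet normal 0.0864 0.9963 0.0000
    outer loop
      vertex 20.684 27.734 0.000
      vertex 10.771 28.594 13.840
      vertex 20.684 27.734 13.840
    endloop
  endfacet
  facet normal -0.5742 0.8187 0.0000
    outer loop
      vertex 10.771 28.594 0.000
      vertex 2.624 22.880 0.000
      vertex 2.624 22.880 13.840
    endloop
  endfacet
  facet normal -0.5742 0.8187 0.0000
    outer loop
      vertex 10.771 28.594 0.000
      vertex 2.624 22.880 13.840
      vertex 10.771 28.594 13.840
    endloop
  endfacet
  facet normal -0.9661 0.2581 0.0000
    outer loop
      vertex 2.624 22.880 0.000
      vertex 0.056 13.267 0.000
      vertex 0.056 13.267 13.840
    endloop
  endfacet
  facet normal -0.9661 0.2581 0.0000
    outer loop
      vertex 2.624 22.880 0.000
      vertex 0.056 13.267 13.840
      vertex 2.624 22.880 13.840
    endloop
  endfacet
  facet normal -0.9060 -0.4233 0.0000
    outer loop
      vertex 0.056 13.267 0.000
      vertex 4.268 4.253 0.000
      vertex 4.268 4.253 13.840
    endloop
  endfacet
  facet normal -0.9060 -0.4233 0.0000
    outer loop
      vertex 0.056 13.267 0.000
      vertex 4.268 4.253 13.840
      vertex 0.056 13.267 13.840
    endloop
  endfacet
  facet normal -0.4220 -0.9066 0.0000
    outer loop
      vertex 4.268 4.253 0.000
      vertex 13.289 0.054 0.000
      vertex 13.289 0.054 13.840
    endloop
  endfacet
  facet normal -0.4220 -0.9066 0.0000
    outer loop
      vertex 4.268 4.253 0.000
      vertex 13.289 0.054 13.840
      vertex 4.268 4.253 13.840
    endloop
  endfacet
  facet normal 0.2596 -0.9657 0.0000
    outer loop
      vertex 13.289 0.054 0.000
      vertex 22.898 2.637 0.000
      vertex 22.898 2.637 13.840
    endloop
  endfacet
  facet normal 0.2596 -0.9657 0.0000
    outer loop
      vertex 13.289 0.054 0.000
      vertex 22.898 2.637 13.840
      vertex 13.289 0.054 13.840
    endloop
  endfacet
  facet normal 0.8196 -0.5730 0.0000
    outer loop
      vertex 22.898 2.637 0.000
      vertex 28.599 10.792 0.000
      vertex 28.599 10.792 13.840
    endloop
  endfacet
  facet normal 0.8196 -0.5730 0.0000
    outer loop
      vertex 22.898 2.637 0.000
      vertex 28.599 10.792 13.840
      vertex 22.898 2.637 13.840
    endloop
  endfacet
  facet normal 0.9961 0.0878 0.0000
    outer loop
      vertex 28.599 10.792 0.000
      vertex 27.725 20.703 0.000
      vertex 27.725 20.703 13.840
    endloop
  endfacet
  facet normal 0.9961 0.0878 0.0000
    outer loop
      vertex 28.599 10.792 0.000
      vertex 27.725 20.703 13.840
      vertex 28.599 10.792 13.840
    endloop
  endfacet
endsolid part

The G0 Z moves step by Δz≈1.977 mm. Every layer's G1 loop is the same polygon, so the solid is a straight extrusion of it from z=0 to z≈13.8. Closing with flat bottom and top caps and triangulating gives 32 facets — a regular 9-sided prism (a cylinder approximated with 9 flat sides), circumscribed radius ≈ 14.5 mm, height ≈ 13.8 mm.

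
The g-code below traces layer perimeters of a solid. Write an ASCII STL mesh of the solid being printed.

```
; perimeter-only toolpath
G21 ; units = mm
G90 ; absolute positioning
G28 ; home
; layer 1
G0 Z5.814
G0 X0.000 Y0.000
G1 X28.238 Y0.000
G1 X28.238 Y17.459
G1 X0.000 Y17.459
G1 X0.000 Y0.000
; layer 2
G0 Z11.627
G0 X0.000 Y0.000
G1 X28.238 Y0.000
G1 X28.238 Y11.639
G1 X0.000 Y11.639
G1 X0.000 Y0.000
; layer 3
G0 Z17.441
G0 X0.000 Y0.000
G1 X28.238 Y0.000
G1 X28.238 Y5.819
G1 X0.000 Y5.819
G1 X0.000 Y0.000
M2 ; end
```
solid part
  facet normal 0.0000 0.0000 -1.0000
    outer loop
      vertex 28.238 23.278 0.000
      vertex 28.238 0.000 0.000
      vertex 0.000 0.000 0.000
    endloop
  endfacet
  facet normal 0.0000 0.0000 -1.0000
    outer loop
      vertex 0.000 23.278 0.000
      vertex 28.238 23.278 0.000
      vertex 0.000 0.000 0.000
    endloop
  endfacet
  facet normal 0.0000 -1.0000 0.0000
    outer loop
      vertex 0.000 0.000 0.000
      vertex 28.238 0.000 0.000
      vertex 28.238 0.000 23.255
    endloop
  endfacet
  facet normal 0.0000 -1.0000 0.0000
    outer loop
      vertex 0.000 0.000 0.000
      vertex 28.238 0.000 23.255
      vertex 0.000 0.000 23.255
    endloop
  endfacet
  facet normal 0.0000 0.7068 0.7075
    outer loop
      vertex 0.000 0.000 23.255
      vertex 28.238 0.000 23.255
      vertex 28.238 23.278 0.000
    endloop
  endfacet
  facet normal 0.0000 0.7068 0.7075
    outer loop
      vertex 0.000 0.000 23.255
      vertex 28.238 23.278 0.000
      vertex 0.000 23.278 0.000
    endloop
  endfacet
  facet normal -1.0000 0.0000 0.0000
    outer loop
      vertex 0.000 0.000 23.255
      vertex 0.000 23.278 0.000
      vertex 0.000 0.000 0.000
    endloop
  endfacet
  facet normal 1.0000 0.0000 0.0000
    outer loop
      vertex 28.238 0.000 0.000
      vertex 28.238 23.278 0.000
      vertex 28.238 0.000 23.255
    endloop
  endfacet
endsolid part

The G0 Z moves step by Δz≈5.814 mm. The G1 loops shrink linearly with z, so the solid tapers from its base footprint up to z≈23.3. Closing with a flat bottom cap and the tapered top and triangulating gives 8 facets — a wedge (ramp): 28.2 × 23.3 mm base, rising to 23.3 mm along the y=0 edge and sloping linearly to z=0 at y=23.3.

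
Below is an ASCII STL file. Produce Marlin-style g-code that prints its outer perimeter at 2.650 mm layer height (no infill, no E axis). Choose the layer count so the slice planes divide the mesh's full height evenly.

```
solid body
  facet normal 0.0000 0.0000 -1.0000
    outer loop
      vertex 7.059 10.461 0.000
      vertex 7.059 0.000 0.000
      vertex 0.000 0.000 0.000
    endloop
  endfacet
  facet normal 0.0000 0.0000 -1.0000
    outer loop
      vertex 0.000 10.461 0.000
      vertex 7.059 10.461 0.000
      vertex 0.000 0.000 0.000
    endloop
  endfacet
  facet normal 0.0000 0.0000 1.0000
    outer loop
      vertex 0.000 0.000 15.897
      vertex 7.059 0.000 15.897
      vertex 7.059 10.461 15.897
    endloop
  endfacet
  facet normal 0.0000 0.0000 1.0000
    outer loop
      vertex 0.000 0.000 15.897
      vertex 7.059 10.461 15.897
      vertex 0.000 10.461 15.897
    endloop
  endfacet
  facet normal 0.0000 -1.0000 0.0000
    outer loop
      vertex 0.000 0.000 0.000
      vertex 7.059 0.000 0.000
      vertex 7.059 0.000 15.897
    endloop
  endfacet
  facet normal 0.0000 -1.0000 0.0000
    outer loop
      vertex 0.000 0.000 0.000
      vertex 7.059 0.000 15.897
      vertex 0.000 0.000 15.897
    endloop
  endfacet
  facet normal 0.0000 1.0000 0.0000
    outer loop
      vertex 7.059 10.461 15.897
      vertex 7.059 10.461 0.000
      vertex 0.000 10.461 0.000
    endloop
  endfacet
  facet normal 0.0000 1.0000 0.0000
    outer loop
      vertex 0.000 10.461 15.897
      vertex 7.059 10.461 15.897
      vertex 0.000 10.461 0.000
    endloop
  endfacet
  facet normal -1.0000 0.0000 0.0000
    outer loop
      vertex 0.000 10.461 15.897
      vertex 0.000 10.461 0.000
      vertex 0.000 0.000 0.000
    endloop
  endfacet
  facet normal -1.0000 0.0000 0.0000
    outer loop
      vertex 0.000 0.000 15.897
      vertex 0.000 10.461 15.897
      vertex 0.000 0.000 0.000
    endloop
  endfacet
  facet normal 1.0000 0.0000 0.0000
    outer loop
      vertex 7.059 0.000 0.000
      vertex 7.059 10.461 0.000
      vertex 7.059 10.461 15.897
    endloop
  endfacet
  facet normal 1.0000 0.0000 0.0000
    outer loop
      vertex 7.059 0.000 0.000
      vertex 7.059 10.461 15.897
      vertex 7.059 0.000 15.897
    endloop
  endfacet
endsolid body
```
; perimeter-only toolpath
G21 ; units = mm
G90 ; absolute positioning
G28 ; home
; layer 1
G0 Z2.650
G0 X0.000 Y0.000
G1 X7.059 Y0.000
G1 X7.059 Y10.461
G1 X0.000 Y10.461
G1 X0.000 Y0.000
; layer 2
G0 Z5.299
G0 X0.000 Y0.000
G1 X7.059 Y0.000
G1 X7.059 Y10.461
G1 X0.000 Y10.461
G1 X0.000 Y0.000
; layer 3
G0 Z7.949
G0 X0.000 Y0.000
G1 X7.059 Y0.000
G1 X7.059 Y10.461
G1 X0.000 Y10.461
G1 X0.000 Y0.000
; layer 4
G0 Z10.598
G0 X0.000 Y0.000
G1 X7.059 Y0.000
G1 X7.059 Y10.461
G1 X0.000 Y10.461
G1 X0.000 Y0.000
; layer 5
G0 Z13.248
G0 X0.000 Y0.000
G1 X7.059 Y0.000
G1 X7.059 Y10.461
G1 X0.000 Y10.461
G1 X0.000 Y0.000
; layer 6
G0 Z15.897
G0 X0.000 Y0.000
G1 X7.059 Y0.000
G1 X7.059 Y10.461
G1 X0.000 Y10.461
G1 X0.000 Y0.000
M2 ; end

The solid is a rectangular box, roughly 7.06 × 10.5 mm footprint and 15.9 mm tall. Slicing at Δz = 2.650 mm — 6 equal slices spanning the solid's height, so layer i sits at z = i·h/6 — gives 6 non-empty perimeters. Each is a 4-segment closed polygon; G0 lifts to the layer z and rapids to the start vertex, then G1 traces the edges.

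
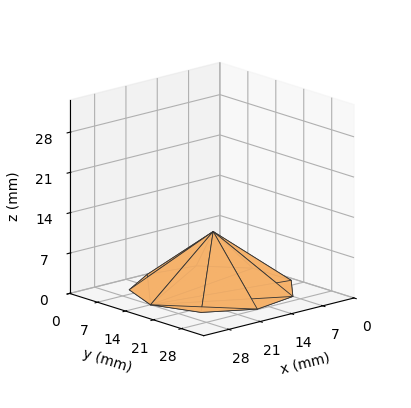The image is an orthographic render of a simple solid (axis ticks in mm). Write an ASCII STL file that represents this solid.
Reading the render: the shape is a regular 9-sided pyramid, base circumscribed radius ≈ 14 mm, apex at z ≈ 10 mm (dimensions read to the nearest mm from the axis ticks). For the STL, each face is triangulated and given an outward normal.

solid part
  facet normal 0.0000 0.0000 -1.0000
    outer loop
      vertex 16.431 27.787 0.000
      vertex 24.725 22.999 0.000
      vertex 28.000 14.000 0.000
    endloop
  endfacet
  facet normal 0.0000 0.0000 -1.0000
    outer loop
      vertex 7.000 26.124 0.000
      vertex 16.431 27.787 0.000
      vertex 28.000 14.000 0.000
    endloop
  endfacet
  facet normal 0.0000 0.0000 -1.0000
    outer loop
      vertex 0.844 18.788 0.000
      vertex 7.000 26.124 0.000
      vertex 28.000 14.000 0.000
    endloop
  endfacet
  facet normal 0.0000 0.0000 -1.0000
    outer loop
      vertex 0.844 9.212 0.000
      vertex 0.844 18.788 0.000
      vertex 28.000 14.000 0.000
    endloop
  endfacet
  facet normal 0.0000 0.0000 -1.0000
    outer loop
      vertex 7.000 1.876 0.000
      vertex 0.844 9.212 0.000
      vertex 28.000 14.000 0.000
    endloop
  endfacet
  facet normal 0.0000 0.0000 -1.0000
    outer loop
      vertex 16.431 0.213 0.000
      vertex 7.000 1.876 0.000
      vertex 28.000 14.000 0.000
    endloop
  endfacet
  facet normal 0.0000 0.0000 -1.0000
    outer loop
      vertex 24.725 5.001 0.000
      vertex 16.431 0.213 0.000
      vertex 28.000 14.000 0.000
    endloop
  endfacet
  facet normal 0.5687 0.2070 0.7961
    outer loop
      vertex 28.000 14.000 0.000
      vertex 24.725 22.999 0.000
      vertex 14.000 14.000 10.000
    endloop
  endfacet
  facet normal 0.3025 0.5241 0.7961
    outer loop
      vertex 24.725 22.999 0.000
      vertex 16.431 27.787 0.000
      vertex 14.000 14.000 10.000
    endloop
  endfacet
  facet normal -0.1051 0.5960 0.7961
    outer loop
      vertex 16.431 27.787 0.000
      vertex 7.000 26.124 0.000
      vertex 14.000 14.000 10.000
    endloop
  endfacet
  facet normal -0.4636 0.3890 0.7961
    outer loop
      vertex 7.000 26.124 0.000
      vertex 0.844 18.788 0.000
      vertex 14.000 14.000 10.000
    endloop
  endfacet
  facet normal -0.6051 0.0000 0.7961
    outer loop
      vertex 0.844 18.788 0.000
      vertex 0.844 9.212 0.000
      vertex 14.000 14.000 10.000
    endloop
  endfacet
  facet normal -0.4636 -0.3890 0.7961
    outer loop
      vertex 0.844 9.212 0.000
      vertex 7.000 1.876 0.000
      vertex 14.000 14.000 10.000
    endloop
  endfacet
  facet normal -0.1051 -0.5960 0.7961
    outer loop
      vertex 7.000 1.876 0.000
      vertex 16.431 0.213 0.000
      vertex 14.000 14.000 10.000
    endloop
  endfacet
  facet normal 0.3025 -0.5241 0.7961
    outer loop
      vertex 16.431 0.213 0.000
      vertex 24.725 5.001 0.000
      vertex 14.000 14.000 10.000
    endloop
  endfacet
  facet normal 0.5687 -0.2070 0.7961
    outer loop
      vertex 24.725 5.001 0.000
      vertex 28.000 14.000 0.000
      vertex 14.000 14.000 10.000
    endloop
  endfacet
endsolid part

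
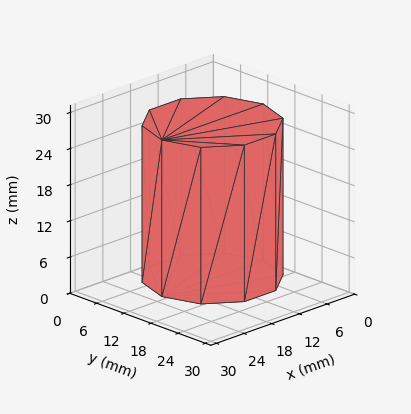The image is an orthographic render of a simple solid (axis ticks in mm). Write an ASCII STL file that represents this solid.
Reading the render: the shape is a regular 10-sided prism (a cylinder approximated with 10 flat sides), circumscribed radius ≈ 11 mm, height ≈ 26 mm (dimensions read to the nearest mm from the axis ticks). For the STL, each face is triangulated and given an outward normal.

solid part
  facet normal 0.0000 0.0000 -1.0000
    outer loop
      vertex 14.4 21.5 0.0
      vertex 19.9 17.5 0.0
      vertex 22.0 11.0 0.0
    endloop
  endfacet
  facet normal 0.0000 0.0000 -1.0000
    outer loop
      vertex 7.6 21.5 0.0
      vertex 14.4 21.5 0.0
      vertex 22.0 11.0 0.0
    endloop
  endfacet
  facet normal 0.0000 0.0000 -1.0000
    outer loop
      vertex 2.1 17.5 0.0
      vertex 7.6 21.5 0.0
      vertex 22.0 11.0 0.0
    endloop
  endfacet
  facet normal 0.0000 0.0000 -1.0000
    outer loop
      vertex 0.0 11.0 0.0
      vertex 2.1 17.5 0.0
      vertex 22.0 11.0 0.0
    endloop
  endfacet
  facet normal 0.0000 0.0000 -1.0000
    outer loop
      vertex 2.1 4.5 0.0
      vertex 0.0 11.0 0.0
      vertex 22.0 11.0 0.0
    endloop
  endfacet
  facet normal 0.0000 0.0000 -1.0000
    outer loop
      vertex 7.6 0.5 0.0
      vertex 2.1 4.5 0.0
      vertex 22.0 11.0 0.0
    endloop
  endfacet
  facet normal 0.0000 0.0000 -1.0000
    outer loop
      vertex 14.4 0.5 0.0
      vertex 7.6 0.5 0.0
      vertex 22.0 11.0 0.0
    endloop
  endfacet
  facet normal 0.0000 0.0000 -1.0000
    outer loop
      vertex 19.9 4.5 0.0
      vertex 14.4 0.5 0.0
      vertex 22.0 11.0 0.0
    endloop
  endfacet
  facet normal 0.0000 0.0000 1.0000
    outer loop
      vertex 22.0 11.0 26.0
      vertex 19.9 17.5 26.0
      vertex 14.4 21.5 26.0
    endloop
  endfacet
  facet normal 0.0000 0.0000 1.0000
    outer loop
      vertex 22.0 11.0 26.0
      vertex 14.4 21.5 26.0
      vertex 7.6 21.5 26.0
    endloop
  endfacet
  facet normal 0.0000 0.0000 1.0000
    outer loop
      vertex 22.0 11.0 26.0
      vertex 7.6 21.5 26.0
      vertex 2.1 17.5 26.0
    endloop
  endfacet
  facet normal 0.0000 0.0000 1.0000
    outer loop
      vertex 22.0 11.0 26.0
      vertex 2.1 17.5 26.0
      vertex 0.0 11.0 26.0
    endloop
  endfacet
  facet normal 0.0000 0.0000 1.0000
    outer loop
      vertex 22.0 11.0 26.0
      vertex 0.0 11.0 26.0
      vertex 2.1 4.5 26.0
    endloop
  endfacet
  facet normal 0.0000 0.0000 1.0000
    outer loop
      vertex 22.0 11.0 26.0
      vertex 2.1 4.5 26.0
      vertex 7.6 0.5 26.0
    endloop
  endfacet
  facet normal 0.0000 0.0000 1.0000
    outer loop
      vertex 22.0 11.0 26.0
      vertex 7.6 0.5 26.0
      vertex 14.4 0.5 26.0
    endloop
  endfacet
  facet normal 0.0000 0.0000 1.0000
    outer loop
      vertex 22.0 11.0 26.0
      vertex 14.4 0.5 26.0
      vertex 19.9 4.5 26.0
    endloop
  endfacet
  facet normal 0.9516 0.3074 0.0000
    outer loop
      vertex 22.0 11.0 0.0
      vertex 19.9 17.5 0.0
      vertex 19.9 17.5 26.0
    endloop
  endfacet
  facet normal 0.9516 0.3074 0.0000
    outer loop
      vertex 22.0 11.0 0.0
      vertex 19.9 17.5 26.0
      vertex 22.0 11.0 26.0
    endloop
  endfacet
  facet normal 0.5882 0.8087 0.0000
    outer loop
      vertex 19.9 17.5 0.0
      vertex 14.4 21.5 0.0
      vertex 14.4 21.5 26.0
    endloop
  endfacet
  facet normal 0.5882 0.8087 0.0000
    outer loop
      vertex 19.9 17.5 0.0
      vertex 14.4 21.5 26.0
      vertex 19.9 17.5 26.0
    endloop
  endfacet
  facet normal 0.0000 1.0000 0.0000
    outer loop
      vertex 14.4 21.5 0.0
      vertex 7.6 21.5 0.0
      vertex 7.6 21.5 26.0
    endloop
  endfacet
  facet normal 0.0000 1.0000 0.0000
    outer loop
      vertex 14.4 21.5 0.0
      vertex 7.6 21.5 26.0
      vertex 14.4 21.5 26.0
    endloop
  endfacet
  facet normal -0.5882 0.8087 0.0000
    outer loop
      vertex 7.6 21.5 0.0
      vertex 2.1 17.5 0.0
      vertex 2.1 17.5 26.0
    endloop
  endfacet
  facet normal -0.5882 0.8087 0.0000
    outer loop
      vertex 7.6 21.5 0.0
      vertex 2.1 17.5 26.0
      vertex 7.6 21.5 26.0
    endloop
  endfacet
  facet normal -0.9516 0.3074 0.0000
    outer loop
      vertex 2.1 17.5 0.0
      vertex 0.0 11.0 0.0
      vertex 0.0 11.0 26.0
    endloop
  endfacet
  facet normal -0.9516 0.3074 0.0000
    outer loop
      vertex 2.1 17.5 0.0
      vertex 0.0 11.0 26.0
      vertex 2.1 17.5 26.0
    endloop
  endfacet
  facet normal -0.9516 -0.3074 0.0000
    outer loop
      vertex 0.0 11.0 0.0
      vertex 2.1 4.5 0.0
      vertex 2.1 4.5 26.0
    endloop
  endfacet
  facet normal -0.9516 -0.3074 0.0000
    outer loop
      vertex 0.0 11.0 0.0
      vertex 2.1 4.5 26.0
      vertex 0.0 11.0 26.0
    endloop
  endfacet
  facet normal -0.5882 -0.8087 0.0000
    outer loop
      vertex 2.1 4.5 0.0
      vertex 7.6 0.5 0.0
      vertex 7.6 0.5 26.0
    endloop
  endfacet
  facet normal -0.5882 -0.8087 0.0000
    outer loop
      vertex 2.1 4.5 0.0
      vertex 7.6 0.5 26.0
      vertex 2.1 4.5 26.0
    endloop
  endfacet
  facet normal 0.0000 -1.0000 0.0000
    outer loop
      vertex 7.6 0.5 0.0
      vertex 14.4 0.5 0.0
      vertex 14.4 0.5 26.0
    endloop
  endfacet
  facet normal 0.0000 -1.0000 0.0000
    outer loop
      vertex 7.6 0.5 0.0
      vertex 14.4 0.5 26.0
      vertex 7.6 0.5 26.0
    endloop
  endfacet
  facet normal 0.5882 -0.8087 0.0000
    outer loop
      vertex 14.4 0.5 0.0
      vertex 19.9 4.5 0.0
      vertex 19.9 4.5 26.0
    endloop
  endfacet
  facet normal 0.5882 -0.8087 0.0000
    outer loop
      vertex 14.4 0.5 0.0
      vertex 19.9 4.5 26.0
      vertex 14.4 0.5 26.0
    endloop
  endfacet
  facet normal 0.9516 -0.3074 0.0000
    outer loop
      vertex 19.9 4.5 0.0
      vertex 22.0 11.0 0.0
      vertex 22.0 11.0 26.0
    endloop
  endfacet
  facet normal 0.9516 -0.3074 0.0000
    outer loop
      vertex 19.9 4.5 0.0
      vertex 22.0 11.0 26.0
      vertex 19.9 4.5 26.0
    endloop
  endfacet
endsolid part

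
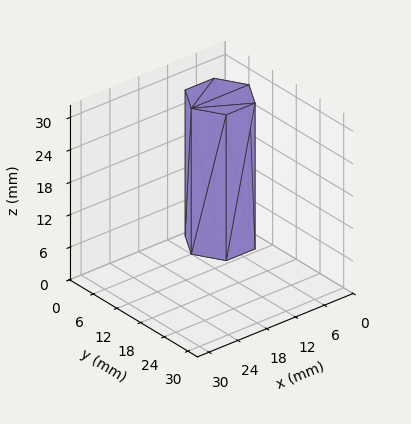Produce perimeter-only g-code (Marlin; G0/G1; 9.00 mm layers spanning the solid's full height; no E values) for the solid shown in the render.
Reading the render: the shape is a regular 6-sided prism (a cylinder approximated with 6 flat sides), circumscribed radius ≈ 6 mm, height ≈ 27 mm (dimensions read to the nearest mm from the axis ticks). For the g-code, the solid's height is divided into equal slices at the stated Δz and each level perimeter traced with G1 moves after a G0 lift.

; perimeter-only toolpath
G21 ; units = mm
G90 ; absolute positioning
G28 ; home
; layer 1
G0 Z9.00
G0 X12.00 Y6.00
G1 X9.00 Y11.20
G1 X3.00 Y11.20
G1 X0.00 Y6.00
G1 X3.00 Y0.80
G1 X9.00 Y0.80
G1 X12.00 Y6.00
; layer 2
G0 Z18.00
G0 X12.00 Y6.00
G1 X9.00 Y11.20
G1 X3.00 Y11.20
G1 X0.00 Y6.00
G1 X3.00 Y0.80
G1 X9.00 Y0.80
G1 X12.00 Y6.00
; layer 3
G0 Z27.00
G0 X12.00 Y6.00
G1 X9.00 Y11.20
G1 X3.00 Y11.20
G1 X0.00 Y6.00
G1 X3.00 Y0.80
G1 X9.00 Y0.80
G1 X12.00 Y6.00
M2 ; end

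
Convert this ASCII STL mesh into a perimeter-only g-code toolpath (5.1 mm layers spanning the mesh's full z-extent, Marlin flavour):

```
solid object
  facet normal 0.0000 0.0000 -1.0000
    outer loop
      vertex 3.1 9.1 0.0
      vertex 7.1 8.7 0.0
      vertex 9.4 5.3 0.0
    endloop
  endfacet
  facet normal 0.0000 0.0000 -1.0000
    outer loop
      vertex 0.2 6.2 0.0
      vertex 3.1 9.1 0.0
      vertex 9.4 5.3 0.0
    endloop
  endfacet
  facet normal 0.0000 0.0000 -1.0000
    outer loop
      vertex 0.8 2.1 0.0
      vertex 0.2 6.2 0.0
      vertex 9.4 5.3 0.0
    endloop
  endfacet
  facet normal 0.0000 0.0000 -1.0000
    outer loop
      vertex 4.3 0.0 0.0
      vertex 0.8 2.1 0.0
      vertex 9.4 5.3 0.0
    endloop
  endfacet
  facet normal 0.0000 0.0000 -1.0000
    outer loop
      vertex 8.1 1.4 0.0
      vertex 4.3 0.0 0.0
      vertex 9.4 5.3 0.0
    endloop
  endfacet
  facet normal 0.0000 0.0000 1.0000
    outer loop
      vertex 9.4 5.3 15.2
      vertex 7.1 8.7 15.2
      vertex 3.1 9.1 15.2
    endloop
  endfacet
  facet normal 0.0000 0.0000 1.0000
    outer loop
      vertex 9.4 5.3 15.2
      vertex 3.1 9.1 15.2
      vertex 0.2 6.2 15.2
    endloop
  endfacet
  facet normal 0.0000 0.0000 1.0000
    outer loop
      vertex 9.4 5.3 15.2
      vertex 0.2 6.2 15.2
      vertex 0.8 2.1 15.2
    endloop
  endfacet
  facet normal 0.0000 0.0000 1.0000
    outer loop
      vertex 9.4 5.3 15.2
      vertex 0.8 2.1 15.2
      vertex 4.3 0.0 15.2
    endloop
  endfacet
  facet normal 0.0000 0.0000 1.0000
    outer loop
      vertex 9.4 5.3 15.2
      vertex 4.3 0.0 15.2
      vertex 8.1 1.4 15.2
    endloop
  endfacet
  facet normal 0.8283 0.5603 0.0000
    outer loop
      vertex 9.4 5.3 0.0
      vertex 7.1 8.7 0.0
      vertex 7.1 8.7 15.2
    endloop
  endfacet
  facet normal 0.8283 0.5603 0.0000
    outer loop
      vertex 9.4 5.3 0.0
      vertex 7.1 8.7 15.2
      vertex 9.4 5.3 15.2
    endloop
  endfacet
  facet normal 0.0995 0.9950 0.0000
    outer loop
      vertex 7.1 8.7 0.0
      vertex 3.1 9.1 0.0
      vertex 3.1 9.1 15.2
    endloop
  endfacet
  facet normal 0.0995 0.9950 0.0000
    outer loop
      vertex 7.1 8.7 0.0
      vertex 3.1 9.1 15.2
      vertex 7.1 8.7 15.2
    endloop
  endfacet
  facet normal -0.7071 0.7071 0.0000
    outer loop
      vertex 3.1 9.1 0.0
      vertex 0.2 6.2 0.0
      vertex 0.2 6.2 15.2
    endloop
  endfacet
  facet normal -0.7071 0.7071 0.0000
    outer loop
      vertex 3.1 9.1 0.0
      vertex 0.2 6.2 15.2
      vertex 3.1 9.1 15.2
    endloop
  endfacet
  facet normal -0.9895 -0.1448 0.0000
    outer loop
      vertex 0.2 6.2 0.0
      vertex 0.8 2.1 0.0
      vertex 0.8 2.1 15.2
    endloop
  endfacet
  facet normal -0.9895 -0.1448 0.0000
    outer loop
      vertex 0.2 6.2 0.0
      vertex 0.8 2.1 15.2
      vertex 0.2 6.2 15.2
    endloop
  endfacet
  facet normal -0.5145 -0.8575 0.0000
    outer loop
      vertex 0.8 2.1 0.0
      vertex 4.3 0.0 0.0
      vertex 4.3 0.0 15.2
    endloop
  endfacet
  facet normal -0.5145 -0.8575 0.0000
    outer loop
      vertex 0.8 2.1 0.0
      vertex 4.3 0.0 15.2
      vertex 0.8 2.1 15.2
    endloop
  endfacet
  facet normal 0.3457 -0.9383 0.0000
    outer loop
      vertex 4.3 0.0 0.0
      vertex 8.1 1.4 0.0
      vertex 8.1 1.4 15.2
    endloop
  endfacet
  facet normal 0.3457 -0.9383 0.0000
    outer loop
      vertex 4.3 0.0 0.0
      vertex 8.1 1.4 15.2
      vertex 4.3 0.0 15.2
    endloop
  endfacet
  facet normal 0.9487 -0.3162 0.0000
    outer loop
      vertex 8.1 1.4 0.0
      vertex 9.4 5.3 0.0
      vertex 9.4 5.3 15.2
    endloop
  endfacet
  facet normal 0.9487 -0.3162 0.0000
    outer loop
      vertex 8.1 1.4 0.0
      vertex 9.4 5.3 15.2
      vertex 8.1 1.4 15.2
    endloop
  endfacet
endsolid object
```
; perimeter-only toolpath
G21 ; units = mm
G90 ; absolute positioning
G28 ; home
; layer 1
G0 Z5.1
G0 X9.4 Y5.3
G1 X7.1 Y8.7
G1 X3.1 Y9.1
G1 X0.2 Y6.2
G1 X0.8 Y2.1
G1 X4.3 Y0.0
G1 X8.1 Y1.4
G1 X9.4 Y5.3
; layer 2
G0 Z10.1
G0 X9.4 Y5.3
G1 X7.1 Y8.7
G1 X3.1 Y9.1
G1 X0.2 Y6.2
G1 X0.8 Y2.1
G1 X4.3 Y0.0
G1 X8.1 Y1.4
G1 X9.4 Y5.3
; layer 3
G0 Z15.2
G0 X9.4 Y5.3
G1 X7.1 Y8.7
G1 X3.1 Y9.1
G1 X0.2 Y6.2
G1 X0.8 Y2.1
G1 X4.3 Y0.0
G1 X8.1 Y1.4
G1 X9.4 Y5.3
M2 ; end

The solid is a regular 7-sided prism (a cylinder approximated with 7 flat sides), circumscribed radius ≈ 4.7 mm, height ≈ 15.2 mm. Slicing at Δz = 5.1 mm — 3 equal slices spanning the solid's height, so layer i sits at z = i·h/3 — gives 3 non-empty perimeters. Each is a 7-segment closed polygon; G0 lifts to the layer z and rapids to the start vertex, then G1 traces the edges.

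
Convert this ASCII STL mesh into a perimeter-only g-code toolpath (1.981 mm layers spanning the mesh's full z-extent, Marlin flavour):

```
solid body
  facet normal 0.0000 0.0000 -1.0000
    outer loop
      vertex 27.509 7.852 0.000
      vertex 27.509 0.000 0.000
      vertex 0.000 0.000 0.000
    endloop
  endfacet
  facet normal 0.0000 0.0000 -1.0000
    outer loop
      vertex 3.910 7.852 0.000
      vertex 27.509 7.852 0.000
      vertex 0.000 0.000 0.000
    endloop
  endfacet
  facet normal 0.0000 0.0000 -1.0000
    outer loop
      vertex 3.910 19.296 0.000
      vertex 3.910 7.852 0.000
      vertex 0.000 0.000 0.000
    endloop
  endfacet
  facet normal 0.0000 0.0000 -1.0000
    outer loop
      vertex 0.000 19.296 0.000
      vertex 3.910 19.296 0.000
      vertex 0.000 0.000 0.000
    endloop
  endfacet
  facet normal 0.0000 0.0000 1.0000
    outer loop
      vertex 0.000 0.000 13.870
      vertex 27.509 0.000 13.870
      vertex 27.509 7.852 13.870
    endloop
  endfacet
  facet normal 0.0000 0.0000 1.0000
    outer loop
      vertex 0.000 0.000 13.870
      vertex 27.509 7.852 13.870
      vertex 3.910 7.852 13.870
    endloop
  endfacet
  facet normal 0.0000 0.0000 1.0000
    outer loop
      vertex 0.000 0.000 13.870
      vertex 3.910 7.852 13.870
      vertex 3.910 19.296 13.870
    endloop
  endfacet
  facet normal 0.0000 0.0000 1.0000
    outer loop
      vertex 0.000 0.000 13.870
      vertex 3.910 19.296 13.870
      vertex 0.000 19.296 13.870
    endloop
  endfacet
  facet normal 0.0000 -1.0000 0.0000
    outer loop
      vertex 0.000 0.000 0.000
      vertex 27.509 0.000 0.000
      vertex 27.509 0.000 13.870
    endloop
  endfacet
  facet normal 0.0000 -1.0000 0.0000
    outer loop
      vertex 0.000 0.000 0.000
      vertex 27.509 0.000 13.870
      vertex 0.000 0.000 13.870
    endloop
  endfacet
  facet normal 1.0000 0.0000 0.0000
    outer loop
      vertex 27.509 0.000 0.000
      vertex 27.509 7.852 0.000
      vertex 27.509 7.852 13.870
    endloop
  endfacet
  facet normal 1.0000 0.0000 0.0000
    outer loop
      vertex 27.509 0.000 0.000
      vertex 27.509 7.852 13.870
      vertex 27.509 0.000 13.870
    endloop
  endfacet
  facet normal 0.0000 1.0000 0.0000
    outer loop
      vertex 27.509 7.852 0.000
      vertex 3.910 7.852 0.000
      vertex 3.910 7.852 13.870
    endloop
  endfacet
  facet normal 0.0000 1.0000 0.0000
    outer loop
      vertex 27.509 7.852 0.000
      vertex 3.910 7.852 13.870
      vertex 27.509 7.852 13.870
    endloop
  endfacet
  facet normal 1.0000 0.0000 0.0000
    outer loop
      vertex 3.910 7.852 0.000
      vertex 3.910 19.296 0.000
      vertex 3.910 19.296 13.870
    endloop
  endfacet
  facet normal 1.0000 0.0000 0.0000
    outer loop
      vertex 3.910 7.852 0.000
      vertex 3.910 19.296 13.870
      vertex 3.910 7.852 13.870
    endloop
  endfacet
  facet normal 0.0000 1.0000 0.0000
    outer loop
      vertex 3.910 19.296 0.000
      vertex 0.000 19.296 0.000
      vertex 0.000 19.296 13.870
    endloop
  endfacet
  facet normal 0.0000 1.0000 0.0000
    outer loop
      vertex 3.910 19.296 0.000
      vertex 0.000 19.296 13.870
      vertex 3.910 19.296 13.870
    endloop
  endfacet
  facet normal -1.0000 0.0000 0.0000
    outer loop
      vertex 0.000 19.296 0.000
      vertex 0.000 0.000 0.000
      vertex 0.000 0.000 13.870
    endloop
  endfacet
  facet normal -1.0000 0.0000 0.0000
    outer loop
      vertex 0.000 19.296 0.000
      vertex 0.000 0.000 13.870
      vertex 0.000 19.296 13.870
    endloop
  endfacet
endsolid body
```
; perimeter-only toolpath
G21 ; units = mm
G90 ; absolute positioning
G28 ; home
; layer 1
G0 Z1.981
G0 X0.000 Y0.000
G1 X27.509 Y0.000
G1 X27.509 Y7.852
G1 X3.910 Y7.852
G1 X3.910 Y19.296
G1 X0.000 Y19.296
G1 X0.000 Y0.000
; layer 2
G0 Z3.963
G0 X0.000 Y0.000
G1 X27.509 Y0.000
G1 X27.509 Y7.852
G1 X3.910 Y7.852
G1 X3.910 Y19.296
G1 X0.000 Y19.296
G1 X0.000 Y0.000
; layer 3
G0 Z5.944
G0 X0.000 Y0.000
G1 X27.509 Y0.000
G1 X27.509 Y7.852
G1 X3.910 Y7.852
G1 X3.910 Y19.296
G1 X0.000 Y19.296
G1 X0.000 Y0.000
; layer 4
G0 Z7.926
G0 X0.000 Y0.000
G1 X27.509 Y0.000
G1 X27.509 Y7.852
G1 X3.910 Y7.852
G1 X3.910 Y19.296
G1 X0.000 Y19.296
G1 X0.000 Y0.000
; layer 5
G0 Z9.907
G0 X0.000 Y0.000
G1 X27.509 Y0.000
G1 X27.509 Y7.852
G1 X3.910 Y7.852
G1 X3.910 Y19.296
G1 X0.000 Y19.296
G1 X0.000 Y0.000
; layer 6
G0 Z11.889
G0 X0.000 Y0.000
G1 X27.509 Y0.000
G1 X27.509 Y7.852
G1 X3.910 Y7.852
G1 X3.910 Y19.296
G1 X0.000 Y19.296
G1 X0.000 Y0.000
; layer 7
G0 Z13.870
G0 X0.000 Y0.000
G1 X27.509 Y0.000
G1 X27.509 Y7.852
G1 X3.910 Y7.852
G1 X3.910 Y19.296
G1 X0.000 Y19.296
G1 X0.000 Y0.000
M2 ; end

The solid is an L-shaped prism: outer 27.5 × 19.3 mm, arm thicknesses ≈ 7.85 mm (horizontal) and 3.91 mm (vertical), extruded 13.9 mm in z. Slicing at Δz = 1.981 mm — 7 equal slices spanning the solid's height, so layer i sits at z = i·h/7 — gives 7 non-empty perimeters. Each is a 6-segment closed polygon; G0 lifts to the layer z and rapids to the start vertex, then G1 traces the edges.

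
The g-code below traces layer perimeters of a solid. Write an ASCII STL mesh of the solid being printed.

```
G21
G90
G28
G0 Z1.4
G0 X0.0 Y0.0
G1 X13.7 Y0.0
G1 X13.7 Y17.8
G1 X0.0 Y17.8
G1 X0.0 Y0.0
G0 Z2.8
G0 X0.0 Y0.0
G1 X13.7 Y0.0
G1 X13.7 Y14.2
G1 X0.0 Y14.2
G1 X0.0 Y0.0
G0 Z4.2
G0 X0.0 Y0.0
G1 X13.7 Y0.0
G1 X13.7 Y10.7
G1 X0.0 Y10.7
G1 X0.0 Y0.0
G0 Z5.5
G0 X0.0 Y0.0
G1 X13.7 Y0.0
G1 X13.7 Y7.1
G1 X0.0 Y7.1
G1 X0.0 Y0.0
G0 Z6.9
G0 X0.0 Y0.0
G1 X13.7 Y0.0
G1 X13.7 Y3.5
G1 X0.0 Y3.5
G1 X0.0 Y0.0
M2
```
solid part
  facet normal 0.0000 0.0000 -1.0000
    outer loop
      vertex 13.7 21.3 0.0
      vertex 13.7 0.0 0.0
      vertex 0.0 0.0 0.0
    endloop
  endfacet
  facet normal 0.0000 0.0000 -1.0000
    outer loop
      vertex 0.0 21.3 0.0
      vertex 13.7 21.3 0.0
      vertex 0.0 0.0 0.0
    endloop
  endfacet
  facet normal 0.0000 -1.0000 0.0000
    outer loop
      vertex 0.0 0.0 0.0
      vertex 13.7 0.0 0.0
      vertex 13.7 0.0 8.3
    endloop
  endfacet
  facet normal 0.0000 -1.0000 0.0000
    outer loop
      vertex 0.0 0.0 0.0
      vertex 13.7 0.0 8.3
      vertex 0.0 0.0 8.3
    endloop
  endfacet
  facet normal 0.0000 0.3631 0.9318
    outer loop
      vertex 0.0 0.0 8.3
      vertex 13.7 0.0 8.3
      vertex 13.7 21.3 0.0
    endloop
  endfacet
  facet normal 0.0000 0.3631 0.9318
    outer loop
      vertex 0.0 0.0 8.3
      vertex 13.7 21.3 0.0
      vertex 0.0 21.3 0.0
    endloop
  endfacet
  facet normal -1.0000 0.0000 0.0000
    outer loop
      vertex 0.0 0.0 8.3
      vertex 0.0 21.3 0.0
      vertex 0.0 0.0 0.0
    endloop
  endfacet
  facet normal 1.0000 0.0000 0.0000
    outer loop
      vertex 13.7 0.0 0.0
      vertex 13.7 21.3 0.0
      vertex 13.7 0.0 8.3
    endloop
  endfacet
endsolid part

The G0 Z moves step by Δz≈1.4 mm. The G1 loops shrink linearly with z, so the solid tapers from its base footprint up to z≈8.3. Closing with a flat bottom cap and the tapered top and triangulating gives 8 facets — a wedge (ramp): 13.7 × 21.3 mm base, rising to 8.3 mm along the y=0 edge and sloping linearly to z=0 at y=21.3.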